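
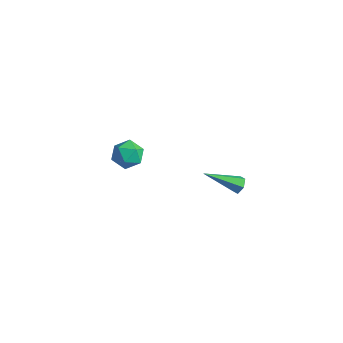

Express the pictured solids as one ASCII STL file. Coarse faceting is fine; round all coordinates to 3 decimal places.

solid 
facet normal -0.799 0.520 0.304
outer loop
vertex -4.252 1.957 -2.619
vertex -4.617 1.159 -2.213
vertex -4.042 1.743 -1.7
endloop
endfacet
facet normal -0.221 0.937 0.269
outer loop
vertex -4.252 1.957 -2.619
vertex -4.042 1.743 -1.7
vertex -3.351 2.075 -2.289
endloop
endfacet
facet normal 0.026 0.917 -0.399
outer loop
vertex -4.252 1.957 -2.619
vertex -3.351 2.075 -2.289
vertex -3.499 1.697 -3.167
endloop
endfacet
facet normal -0.398 0.486 -0.778
outer loop
vertex -4.252 1.957 -2.619
vertex -3.499 1.697 -3.167
vertex -4.282 1.13 -3.12
endloop
endfacet
facet normal -0.908 0.241 -0.343
outer loop
vertex -4.252 1.957 -2.619
vertex -4.282 1.13 -3.12
vertex -4.617 1.159 -2.213
endloop
endfacet
facet normal 0.278 0.660 0.698
outer loop
vertex -3.351 2.075 -2.289
vertex -4.042 1.743 -1.7
vertex -3.158 1.35 -1.68
endloop
endfacet
facet normal -0.656 -0.016 0.754
outer loop
vertex -4.042 1.743 -1.7
vertex -4.617 1.159 -2.213
vertex -3.941 0.783 -1.633
endloop
endfacet
facet normal -0.834 -0.468 -0.293
outer loop
vertex -4.617 1.159 -2.213
vertex -4.282 1.13 -3.12
vertex -4.089 0.405 -2.511
endloop
endfacet
facet normal -0.009 -0.071 -0.997
outer loop
vertex -4.282 1.13 -3.12
vertex -3.499 1.697 -3.167
vertex -3.398 0.737 -3.1
endloop
endfacet
facet normal 0.678 0.627 -0.384
outer loop
vertex -3.499 1.697 -3.167
vertex -3.351 2.075 -2.289
vertex -2.823 1.321 -2.587
endloop
endfacet
facet normal 0.398 -0.486 0.778
outer loop
vertex -3.188 0.523 -2.181
vertex -3.158 1.35 -1.68
vertex -3.941 0.783 -1.633
endloop
endfacet
facet normal -0.026 -0.917 0.399
outer loop
vertex -3.188 0.523 -2.181
vertex -3.941 0.783 -1.633
vertex -4.089 0.405 -2.511
endloop
endfacet
facet normal 0.221 -0.937 -0.269
outer loop
vertex -3.188 0.523 -2.181
vertex -4.089 0.405 -2.511
vertex -3.398 0.737 -3.1
endloop
endfacet
facet normal 0.799 -0.520 -0.304
outer loop
vertex -3.188 0.523 -2.181
vertex -3.398 0.737 -3.1
vertex -2.823 1.321 -2.587
endloop
endfacet
facet normal 0.908 -0.241 0.343
outer loop
vertex -3.188 0.523 -2.181
vertex -2.823 1.321 -2.587
vertex -3.158 1.35 -1.68
endloop
endfacet
facet normal 0.009 0.071 0.997
outer loop
vertex -3.941 0.783 -1.633
vertex -3.158 1.35 -1.68
vertex -4.042 1.743 -1.7
endloop
endfacet
facet normal -0.678 -0.627 0.384
outer loop
vertex -4.089 0.405 -2.511
vertex -3.941 0.783 -1.633
vertex -4.617 1.159 -2.213
endloop
endfacet
facet normal -0.278 -0.660 -0.698
outer loop
vertex -3.398 0.737 -3.1
vertex -4.089 0.405 -2.511
vertex -4.282 1.13 -3.12
endloop
endfacet
facet normal 0.656 0.016 -0.754
outer loop
vertex -2.823 1.321 -2.587
vertex -3.398 0.737 -3.1
vertex -3.499 1.697 -3.167
endloop
endfacet
facet normal 0.834 0.468 0.293
outer loop
vertex -3.158 1.35 -1.68
vertex -2.823 1.321 -2.587
vertex -3.351 2.075 -2.289
endloop
endfacet
facet normal 0.543 0.640 -0.543
outer loop
vertex 4.006 1.785 -0.083
vertex 3.55 1.954 -0.34
vertex 3.715 2.205 0.121
endloop
endfacet
facet normal 0.521 -0.053 0.852
outer loop
vertex 4.006 1.785 -0.083
vertex 3.715 2.205 0.121
vertex 2.37 0.566 0.84
endloop
endfacet
facet normal 0.543 0.640 -0.543
outer loop
vertex 3.715 2.205 0.121
vertex 3.55 1.954 -0.34
vertex 3.259 2.374 -0.136
endloop
endfacet
facet normal -0.245 0.551 0.798
outer loop
vertex 3.715 2.205 0.121
vertex 3.259 2.374 -0.136
vertex 2.37 0.566 0.84
endloop
endfacet
facet normal 0.543 0.640 -0.544
outer loop
vertex 3.259 2.374 -0.136
vertex 3.55 1.954 -0.34
vertex 3.094 2.123 -0.596
endloop
endfacet
facet normal -0.882 0.467 0.062
outer loop
vertex 3.259 2.374 -0.136
vertex 3.094 2.123 -0.596
vertex 2.37 0.566 0.84
endloop
endfacet
facet normal 0.543 0.639 -0.545
outer loop
vertex 3.094 2.123 -0.596
vertex 3.55 1.954 -0.34
vertex 3.384 1.703 -0.8
endloop
endfacet
facet normal -0.754 -0.220 -0.619
outer loop
vertex 3.094 2.123 -0.596
vertex 3.384 1.703 -0.8
vertex 2.37 0.566 0.84
endloop
endfacet
facet normal 0.544 0.639 -0.545
outer loop
vertex 3.384 1.703 -0.8
vertex 3.55 1.954 -0.34
vertex 3.84 1.534 -0.543
endloop
endfacet
facet normal 0.012 -0.825 -0.565
outer loop
vertex 3.384 1.703 -0.8
vertex 3.84 1.534 -0.543
vertex 2.37 0.566 0.84
endloop
endfacet
facet normal 0.544 0.639 -0.545
outer loop
vertex 3.84 1.534 -0.543
vertex 3.55 1.954 -0.34
vertex 4.006 1.785 -0.083
endloop
endfacet
facet normal 0.649 -0.742 0.171
outer loop
vertex 3.84 1.534 -0.543
vertex 4.006 1.785 -0.083
vertex 2.37 0.566 0.84
endloop
endfacet

endsolid


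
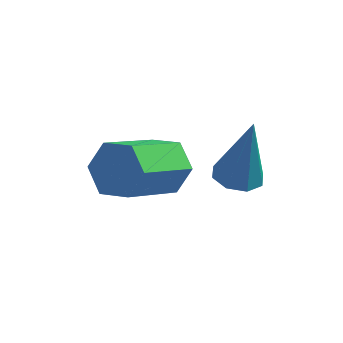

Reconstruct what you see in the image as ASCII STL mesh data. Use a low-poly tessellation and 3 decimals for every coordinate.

solid 
facet normal 0.436 0.717 -0.544
outer loop
vertex 1.133 0.288 0.345
vertex 0.694 0.893 0.79
vertex 1.475 0.63 1.069
endloop
endfacet
facet normal 0.810 -0.576 -0.110
outer loop
vertex 1.133 0.288 0.345
vertex 1.475 0.63 1.069
vertex 0.205 -1.238 1.504
endloop
endfacet
facet normal 0.810 -0.576 -0.111
outer loop
vertex 0.205 -1.238 1.504
vertex 1.475 0.63 1.069
vertex 0.547 -0.897 2.228
endloop
endfacet
facet normal -0.436 -0.717 0.544
outer loop
vertex 0.205 -1.238 1.504
vertex 0.547 -0.897 2.228
vertex -0.234 -0.633 1.95
endloop
endfacet
facet normal 0.436 0.717 -0.544
outer loop
vertex 1.475 0.63 1.069
vertex 0.694 0.893 0.79
vertex 1.036 1.235 1.514
endloop
endfacet
facet normal 0.745 0.052 0.665
outer loop
vertex 1.475 0.63 1.069
vertex 1.036 1.235 1.514
vertex 0.547 -0.897 2.228
endloop
endfacet
facet normal 0.745 0.052 0.665
outer loop
vertex 0.547 -0.897 2.228
vertex 1.036 1.235 1.514
vertex 0.107 -0.292 2.673
endloop
endfacet
facet normal -0.436 -0.717 0.544
outer loop
vertex 0.547 -0.897 2.228
vertex 0.107 -0.292 2.673
vertex -0.234 -0.633 1.95
endloop
endfacet
facet normal 0.435 0.717 -0.544
outer loop
vertex 1.036 1.235 1.514
vertex 0.694 0.893 0.79
vertex 0.255 1.498 1.236
endloop
endfacet
facet normal -0.065 0.628 0.776
outer loop
vertex 1.036 1.235 1.514
vertex 0.255 1.498 1.236
vertex 0.107 -0.292 2.673
endloop
endfacet
facet normal -0.064 0.628 0.776
outer loop
vertex 0.107 -0.292 2.673
vertex 0.255 1.498 1.236
vertex -0.673 -0.028 2.395
endloop
endfacet
facet normal -0.436 -0.717 0.544
outer loop
vertex 0.107 -0.292 2.673
vertex -0.673 -0.028 2.395
vertex -0.234 -0.633 1.95
endloop
endfacet
facet normal 0.436 0.717 -0.544
outer loop
vertex 0.255 1.498 1.236
vertex 0.694 0.893 0.79
vertex -0.087 1.157 0.512
endloop
endfacet
facet normal -0.810 0.577 0.111
outer loop
vertex 0.255 1.498 1.236
vertex -0.087 1.157 0.512
vertex -0.673 -0.028 2.395
endloop
endfacet
facet normal -0.810 0.576 0.110
outer loop
vertex -0.673 -0.028 2.395
vertex -0.087 1.157 0.512
vertex -1.015 -0.37 1.671
endloop
endfacet
facet normal -0.436 -0.717 0.544
outer loop
vertex -0.673 -0.028 2.395
vertex -1.015 -0.37 1.671
vertex -0.234 -0.633 1.95
endloop
endfacet
facet normal 0.436 0.717 -0.544
outer loop
vertex -0.087 1.157 0.512
vertex 0.694 0.893 0.79
vertex 0.353 0.552 0.067
endloop
endfacet
facet normal -0.745 -0.052 -0.665
outer loop
vertex -0.087 1.157 0.512
vertex 0.353 0.552 0.067
vertex -1.015 -0.37 1.671
endloop
endfacet
facet normal -0.745 -0.051 -0.665
outer loop
vertex -1.015 -0.37 1.671
vertex 0.353 0.552 0.067
vertex -0.576 -0.975 1.226
endloop
endfacet
facet normal -0.436 -0.717 0.544
outer loop
vertex -1.015 -0.37 1.671
vertex -0.576 -0.975 1.226
vertex -0.234 -0.633 1.95
endloop
endfacet
facet normal 0.436 0.717 -0.544
outer loop
vertex 0.353 0.552 0.067
vertex 0.694 0.893 0.79
vertex 1.133 0.288 0.345
endloop
endfacet
facet normal 0.064 -0.628 -0.776
outer loop
vertex 0.353 0.552 0.067
vertex 1.133 0.288 0.345
vertex -0.576 -0.975 1.226
endloop
endfacet
facet normal 0.064 -0.628 -0.775
outer loop
vertex -0.576 -0.975 1.226
vertex 1.133 0.288 0.345
vertex 0.205 -1.238 1.504
endloop
endfacet
facet normal -0.435 -0.717 0.544
outer loop
vertex -0.576 -0.975 1.226
vertex 0.205 -1.238 1.504
vertex -0.234 -0.633 1.95
endloop
endfacet
facet normal -0.163 -0.116 -0.980
outer loop
vertex 3.225 1.035 0.283
vertex 2.551 1.238 0.371
vertex 3.161 1.572 0.23
endloop
endfacet
facet normal 0.983 0.130 0.128
outer loop
vertex 3.225 1.035 0.283
vertex 3.161 1.572 0.23
vertex 2.889 1.482 2.409
endloop
endfacet
facet normal -0.162 -0.117 -0.980
outer loop
vertex 3.161 1.572 0.23
vertex 2.551 1.238 0.371
vertex 2.74 1.913 0.259
endloop
endfacet
facet normal 0.630 0.769 0.110
outer loop
vertex 3.161 1.572 0.23
vertex 2.74 1.913 0.259
vertex 2.889 1.482 2.409
endloop
endfacet
facet normal -0.163 -0.117 -0.980
outer loop
vertex 2.74 1.913 0.259
vertex 2.551 1.238 0.371
vertex 2.207 1.859 0.354
endloop
endfacet
facet normal -0.063 0.978 0.200
outer loop
vertex 2.74 1.913 0.259
vertex 2.207 1.859 0.354
vertex 2.889 1.482 2.409
endloop
endfacet
facet normal -0.163 -0.117 -0.980
outer loop
vertex 2.207 1.859 0.354
vertex 2.551 1.238 0.371
vertex 1.876 1.442 0.459
endloop
endfacet
facet normal -0.691 0.635 0.346
outer loop
vertex 2.207 1.859 0.354
vertex 1.876 1.442 0.459
vertex 2.889 1.482 2.409
endloop
endfacet
facet normal -0.163 -0.118 -0.979
outer loop
vertex 1.876 1.442 0.459
vertex 2.551 1.238 0.371
vertex 1.94 0.905 0.513
endloop
endfacet
facet normal -0.885 -0.059 0.461
outer loop
vertex 1.876 1.442 0.459
vertex 1.94 0.905 0.513
vertex 2.889 1.482 2.409
endloop
endfacet
facet normal -0.164 -0.117 -0.980
outer loop
vertex 1.94 0.905 0.513
vertex 2.551 1.238 0.371
vertex 2.362 0.563 0.483
endloop
endfacet
facet normal -0.532 -0.698 0.479
outer loop
vertex 1.94 0.905 0.513
vertex 2.362 0.563 0.483
vertex 2.889 1.482 2.409
endloop
endfacet
facet normal -0.163 -0.117 -0.980
outer loop
vertex 2.362 0.563 0.483
vertex 2.551 1.238 0.371
vertex 2.894 0.617 0.388
endloop
endfacet
facet normal 0.161 -0.907 0.389
outer loop
vertex 2.362 0.563 0.483
vertex 2.894 0.617 0.388
vertex 2.889 1.482 2.409
endloop
endfacet
facet normal -0.163 -0.117 -0.980
outer loop
vertex 2.894 0.617 0.388
vertex 2.551 1.238 0.371
vertex 3.225 1.035 0.283
endloop
endfacet
facet normal 0.789 -0.564 0.243
outer loop
vertex 2.894 0.617 0.388
vertex 3.225 1.035 0.283
vertex 2.889 1.482 2.409
endloop
endfacet

endsolid


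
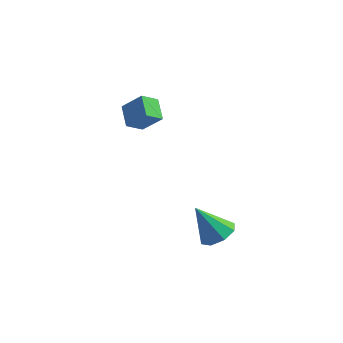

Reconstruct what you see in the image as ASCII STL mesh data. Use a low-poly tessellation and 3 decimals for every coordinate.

solid 
facet normal -0.714 -0.083 -0.695
outer loop
vertex -2.663 0.841 3.212
vertex -2.196 1.589 2.643
vertex -1.977 -0.044 2.612
endloop
endfacet
facet normal -0.445 -0.713 0.543
outer loop
vertex -0.984 0.071 3.577
vertex -2.663 0.841 3.212
vertex -1.977 -0.044 2.612
endloop
endfacet
facet normal -0.715 -0.083 -0.694
outer loop
vertex -1.977 -0.044 2.612
vertex -2.196 1.589 2.643
vertex -1.51 0.705 2.042
endloop
endfacet
facet normal 0.540 -0.696 -0.473
outer loop
vertex -1.51 0.705 2.042
vertex -0.984 0.071 3.577
vertex -1.977 -0.044 2.612
endloop
endfacet
facet normal -0.540 0.697 0.473
outer loop
vertex -2.663 0.841 3.212
vertex -1.203 1.704 3.608
vertex -2.196 1.589 2.643
endloop
endfacet
facet normal -0.445 -0.713 0.541
outer loop
vertex -1.67 0.955 4.178
vertex -2.663 0.841 3.212
vertex -0.984 0.071 3.577
endloop
endfacet
facet normal -0.540 0.696 0.473
outer loop
vertex -1.67 0.955 4.178
vertex -1.203 1.704 3.608
vertex -2.663 0.841 3.212
endloop
endfacet
facet normal 0.444 0.713 -0.542
outer loop
vertex -2.196 1.589 2.643
vertex -1.203 1.704 3.608
vertex -1.51 0.705 2.042
endloop
endfacet
facet normal 0.540 -0.697 -0.473
outer loop
vertex -0.517 0.819 3.008
vertex -0.984 0.071 3.577
vertex -1.51 0.705 2.042
endloop
endfacet
facet normal 0.445 0.713 -0.542
outer loop
vertex -1.51 0.705 2.042
vertex -1.203 1.704 3.608
vertex -0.517 0.819 3.008
endloop
endfacet
facet normal 0.715 0.082 0.695
outer loop
vertex -0.517 0.819 3.008
vertex -1.67 0.955 4.178
vertex -0.984 0.071 3.577
endloop
endfacet
facet normal 0.715 0.083 0.695
outer loop
vertex -1.203 1.704 3.608
vertex -1.67 0.955 4.178
vertex -0.517 0.819 3.008
endloop
endfacet
facet normal 0.513 0.148 -0.846
outer loop
vertex 4.928 -3.111 -0.264
vertex 4.142 -3.118 -0.742
vertex 4.644 -2.469 -0.324
endloop
endfacet
facet normal 0.486 0.292 0.824
outer loop
vertex 4.928 -3.111 -0.264
vertex 4.644 -2.469 -0.324
vertex 3.158 -3.402 0.882
endloop
endfacet
facet normal 0.512 0.148 -0.846
outer loop
vertex 4.644 -2.469 -0.324
vertex 4.142 -3.118 -0.742
vertex 4.065 -2.208 -0.629
endloop
endfacet
facet normal 0.020 0.778 0.627
outer loop
vertex 4.644 -2.469 -0.324
vertex 4.065 -2.208 -0.629
vertex 3.158 -3.402 0.882
endloop
endfacet
facet normal 0.513 0.148 -0.845
outer loop
vertex 4.065 -2.208 -0.629
vertex 4.142 -3.118 -0.742
vertex 3.532 -2.479 -1.0
endloop
endfacet
facet normal -0.577 0.773 0.264
outer loop
vertex 4.065 -2.208 -0.629
vertex 3.532 -2.479 -1.0
vertex 3.158 -3.402 0.882
endloop
endfacet
facet normal 0.513 0.148 -0.846
outer loop
vertex 3.532 -2.479 -1.0
vertex 4.142 -3.118 -0.742
vertex 3.356 -3.125 -1.22
endloop
endfacet
facet normal -0.959 0.279 -0.053
outer loop
vertex 3.532 -2.479 -1.0
vertex 3.356 -3.125 -1.22
vertex 3.158 -3.402 0.882
endloop
endfacet
facet normal 0.513 0.148 -0.846
outer loop
vertex 3.356 -3.125 -1.22
vertex 4.142 -3.118 -0.742
vertex 3.64 -3.766 -1.16
endloop
endfacet
facet normal -0.901 -0.412 -0.139
outer loop
vertex 3.356 -3.125 -1.22
vertex 3.64 -3.766 -1.16
vertex 3.158 -3.402 0.882
endloop
endfacet
facet normal 0.513 0.148 -0.846
outer loop
vertex 3.64 -3.766 -1.16
vertex 4.142 -3.118 -0.742
vertex 4.219 -4.028 -0.855
endloop
endfacet
facet normal -0.436 -0.898 0.057
outer loop
vertex 3.64 -3.766 -1.16
vertex 4.219 -4.028 -0.855
vertex 3.158 -3.402 0.882
endloop
endfacet
facet normal 0.513 0.148 -0.846
outer loop
vertex 4.219 -4.028 -0.855
vertex 4.142 -3.118 -0.742
vertex 4.752 -3.756 -0.484
endloop
endfacet
facet normal 0.162 -0.892 0.421
outer loop
vertex 4.219 -4.028 -0.855
vertex 4.752 -3.756 -0.484
vertex 3.158 -3.402 0.882
endloop
endfacet
facet normal 0.513 0.148 -0.846
outer loop
vertex 4.752 -3.756 -0.484
vertex 4.142 -3.118 -0.742
vertex 4.928 -3.111 -0.264
endloop
endfacet
facet normal 0.544 -0.400 0.738
outer loop
vertex 4.752 -3.756 -0.484
vertex 4.928 -3.111 -0.264
vertex 3.158 -3.402 0.882
endloop
endfacet

endsolid


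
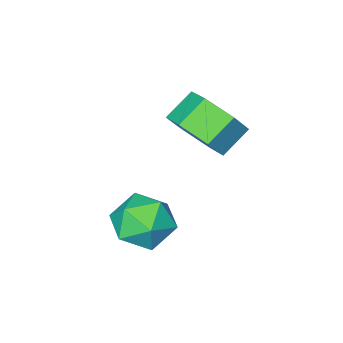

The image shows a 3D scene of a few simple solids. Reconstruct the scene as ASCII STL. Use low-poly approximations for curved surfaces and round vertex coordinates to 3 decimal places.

solid 
facet normal 0.808 0.026 -0.589
outer loop
vertex -2.422 -1.268 -0.352
vertex -3.043 -1.345 -1.207
vertex -2.791 -0.391 -0.82
endloop
endfacet
facet normal 0.476 0.561 0.677
outer loop
vertex -2.422 -1.268 -0.352
vertex -2.791 -0.391 -0.82
vertex -3.375 -1.298 0.343
endloop
endfacet
facet normal 0.476 0.561 0.677
outer loop
vertex -3.375 -1.298 0.343
vertex -2.791 -0.391 -0.82
vertex -3.744 -0.421 -0.125
endloop
endfacet
facet normal -0.808 -0.025 0.589
outer loop
vertex -3.375 -1.298 0.343
vertex -3.744 -0.421 -0.125
vertex -3.997 -1.375 -0.513
endloop
endfacet
facet normal 0.808 0.026 -0.589
outer loop
vertex -2.791 -0.391 -0.82
vertex -3.043 -1.345 -1.207
vertex -3.412 -0.468 -1.675
endloop
endfacet
facet normal -0.063 0.997 -0.044
outer loop
vertex -2.791 -0.391 -0.82
vertex -3.412 -0.468 -1.675
vertex -3.744 -0.421 -0.125
endloop
endfacet
facet normal -0.063 0.997 -0.044
outer loop
vertex -3.744 -0.421 -0.125
vertex -3.412 -0.468 -1.675
vertex -4.365 -0.498 -0.98
endloop
endfacet
facet normal -0.808 -0.025 0.589
outer loop
vertex -3.744 -0.421 -0.125
vertex -4.365 -0.498 -0.98
vertex -3.997 -1.375 -0.513
endloop
endfacet
facet normal 0.808 0.025 -0.589
outer loop
vertex -3.412 -0.468 -1.675
vertex -3.043 -1.345 -1.207
vertex -3.665 -1.422 -2.063
endloop
endfacet
facet normal -0.539 0.436 -0.721
outer loop
vertex -3.412 -0.468 -1.675
vertex -3.665 -1.422 -2.063
vertex -4.365 -0.498 -0.98
endloop
endfacet
facet normal -0.539 0.436 -0.721
outer loop
vertex -4.365 -0.498 -0.98
vertex -3.665 -1.422 -2.063
vertex -4.618 -1.452 -1.368
endloop
endfacet
facet normal -0.808 -0.025 0.589
outer loop
vertex -4.365 -0.498 -0.98
vertex -4.618 -1.452 -1.368
vertex -3.997 -1.375 -0.513
endloop
endfacet
facet normal 0.808 0.025 -0.589
outer loop
vertex -3.665 -1.422 -2.063
vertex -3.043 -1.345 -1.207
vertex -3.296 -2.299 -1.595
endloop
endfacet
facet normal -0.476 -0.561 -0.677
outer loop
vertex -3.665 -1.422 -2.063
vertex -3.296 -2.299 -1.595
vertex -4.618 -1.452 -1.368
endloop
endfacet
facet normal -0.476 -0.561 -0.677
outer loop
vertex -4.618 -1.452 -1.368
vertex -3.296 -2.299 -1.595
vertex -4.249 -2.329 -0.9
endloop
endfacet
facet normal -0.808 -0.026 0.589
outer loop
vertex -4.618 -1.452 -1.368
vertex -4.249 -2.329 -0.9
vertex -3.997 -1.375 -0.513
endloop
endfacet
facet normal 0.808 0.025 -0.589
outer loop
vertex -3.296 -2.299 -1.595
vertex -3.043 -1.345 -1.207
vertex -2.675 -2.222 -0.74
endloop
endfacet
facet normal 0.063 -0.997 0.044
outer loop
vertex -3.296 -2.299 -1.595
vertex -2.675 -2.222 -0.74
vertex -4.249 -2.329 -0.9
endloop
endfacet
facet normal 0.063 -0.997 0.044
outer loop
vertex -4.249 -2.329 -0.9
vertex -2.675 -2.222 -0.74
vertex -3.628 -2.252 -0.045
endloop
endfacet
facet normal -0.808 -0.026 0.589
outer loop
vertex -4.249 -2.329 -0.9
vertex -3.628 -2.252 -0.045
vertex -3.997 -1.375 -0.513
endloop
endfacet
facet normal 0.808 0.025 -0.589
outer loop
vertex -2.675 -2.222 -0.74
vertex -3.043 -1.345 -1.207
vertex -2.422 -1.268 -0.352
endloop
endfacet
facet normal 0.539 -0.436 0.721
outer loop
vertex -2.675 -2.222 -0.74
vertex -2.422 -1.268 -0.352
vertex -3.628 -2.252 -0.045
endloop
endfacet
facet normal 0.539 -0.436 0.721
outer loop
vertex -3.628 -2.252 -0.045
vertex -2.422 -1.268 -0.352
vertex -3.375 -1.298 0.343
endloop
endfacet
facet normal -0.808 -0.025 0.589
outer loop
vertex -3.628 -2.252 -0.045
vertex -3.375 -1.298 0.343
vertex -3.997 -1.375 -0.513
endloop
endfacet
facet normal -0.006 0.991 -0.133
outer loop
vertex -0.567 -0.068 -4.186
vertex -1.414 0.012 -3.55
vertex -0.435 0.073 -3.142
endloop
endfacet
facet normal 0.657 0.732 -0.182
outer loop
vertex -0.567 -0.068 -4.186
vertex -0.435 0.073 -3.142
vertex 0.183 -0.612 -3.668
endloop
endfacet
facet normal 0.666 0.247 -0.704
outer loop
vertex -0.567 -0.068 -4.186
vertex 0.183 -0.612 -3.668
vertex -0.413 -1.096 -4.401
endloop
endfacet
facet normal 0.009 0.206 -0.979
outer loop
vertex -0.567 -0.068 -4.186
vertex -0.413 -1.096 -4.401
vertex -1.4 -0.711 -4.329
endloop
endfacet
facet normal -0.407 0.666 -0.625
outer loop
vertex -0.567 -0.068 -4.186
vertex -1.4 -0.711 -4.329
vertex -1.414 0.012 -3.55
endloop
endfacet
facet normal 0.809 0.399 0.431
outer loop
vertex 0.183 -0.612 -3.668
vertex -0.435 0.073 -3.142
vertex -0.2 -0.869 -2.711
endloop
endfacet
facet normal -0.264 0.818 0.511
outer loop
vertex -0.435 0.073 -3.142
vertex -1.414 0.012 -3.55
vertex -1.187 -0.484 -2.639
endloop
endfacet
facet normal -0.913 0.291 -0.287
outer loop
vertex -1.414 0.012 -3.55
vertex -1.4 -0.711 -4.329
vertex -1.783 -0.968 -3.372
endloop
endfacet
facet normal -0.239 -0.453 -0.859
outer loop
vertex -1.4 -0.711 -4.329
vertex -0.413 -1.096 -4.401
vertex -1.165 -1.653 -3.898
endloop
endfacet
facet normal 0.824 -0.386 -0.415
outer loop
vertex -0.413 -1.096 -4.401
vertex 0.183 -0.612 -3.668
vertex -0.186 -1.592 -3.49
endloop
endfacet
facet normal -0.009 -0.206 0.979
outer loop
vertex -1.033 -1.512 -2.854
vertex -0.2 -0.869 -2.711
vertex -1.187 -0.484 -2.639
endloop
endfacet
facet normal -0.666 -0.247 0.704
outer loop
vertex -1.033 -1.512 -2.854
vertex -1.187 -0.484 -2.639
vertex -1.783 -0.968 -3.372
endloop
endfacet
facet normal -0.657 -0.732 0.182
outer loop
vertex -1.033 -1.512 -2.854
vertex -1.783 -0.968 -3.372
vertex -1.165 -1.653 -3.898
endloop
endfacet
facet normal 0.006 -0.991 0.133
outer loop
vertex -1.033 -1.512 -2.854
vertex -1.165 -1.653 -3.898
vertex -0.186 -1.592 -3.49
endloop
endfacet
facet normal 0.407 -0.666 0.625
outer loop
vertex -1.033 -1.512 -2.854
vertex -0.186 -1.592 -3.49
vertex -0.2 -0.869 -2.711
endloop
endfacet
facet normal 0.239 0.453 0.859
outer loop
vertex -1.187 -0.484 -2.639
vertex -0.2 -0.869 -2.711
vertex -0.435 0.073 -3.142
endloop
endfacet
facet normal -0.824 0.386 0.415
outer loop
vertex -1.783 -0.968 -3.372
vertex -1.187 -0.484 -2.639
vertex -1.414 0.012 -3.55
endloop
endfacet
facet normal -0.809 -0.399 -0.431
outer loop
vertex -1.165 -1.653 -3.898
vertex -1.783 -0.968 -3.372
vertex -1.4 -0.711 -4.329
endloop
endfacet
facet normal 0.264 -0.818 -0.511
outer loop
vertex -0.186 -1.592 -3.49
vertex -1.165 -1.653 -3.898
vertex -0.413 -1.096 -4.401
endloop
endfacet
facet normal 0.913 -0.291 0.287
outer loop
vertex -0.2 -0.869 -2.711
vertex -0.186 -1.592 -3.49
vertex 0.183 -0.612 -3.668
endloop
endfacet

endsolid


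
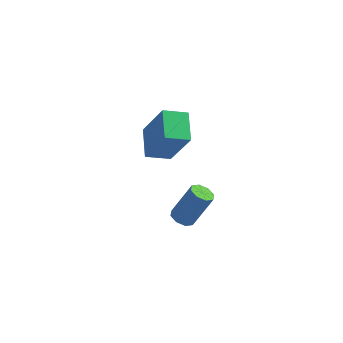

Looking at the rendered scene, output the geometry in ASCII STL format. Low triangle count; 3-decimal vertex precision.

solid 
facet normal -0.444 0.253 -0.860
outer loop
vertex 2.15 1.513 0.905
vertex 1.726 2.738 1.484
vertex 3.071 1.99 0.57
endloop
endfacet
facet normal 0.299 -0.863 -0.408
outer loop
vertex 4.034 1.442 2.436
vertex 2.15 1.513 0.905
vertex 3.071 1.99 0.57
endloop
endfacet
facet normal -0.444 0.253 -0.860
outer loop
vertex 3.071 1.99 0.57
vertex 1.726 2.738 1.484
vertex 2.647 3.215 1.149
endloop
endfacet
facet normal 0.845 0.438 -0.307
outer loop
vertex 2.647 3.215 1.149
vertex 4.034 1.442 2.436
vertex 3.071 1.99 0.57
endloop
endfacet
facet normal -0.845 -0.438 0.307
outer loop
vertex 2.15 1.513 0.905
vertex 2.689 2.19 3.35
vertex 1.726 2.738 1.484
endloop
endfacet
facet normal 0.299 -0.863 -0.408
outer loop
vertex 3.113 0.965 2.771
vertex 2.15 1.513 0.905
vertex 4.034 1.442 2.436
endloop
endfacet
facet normal -0.845 -0.438 0.307
outer loop
vertex 3.113 0.965 2.771
vertex 2.689 2.19 3.35
vertex 2.15 1.513 0.905
endloop
endfacet
facet normal -0.299 0.863 0.408
outer loop
vertex 1.726 2.738 1.484
vertex 2.689 2.19 3.35
vertex 2.647 3.215 1.149
endloop
endfacet
facet normal 0.845 0.438 -0.307
outer loop
vertex 3.61 2.667 3.015
vertex 4.034 1.442 2.436
vertex 2.647 3.215 1.149
endloop
endfacet
facet normal -0.299 0.863 0.408
outer loop
vertex 2.647 3.215 1.149
vertex 2.689 2.19 3.35
vertex 3.61 2.667 3.015
endloop
endfacet
facet normal 0.444 -0.253 0.860
outer loop
vertex 3.61 2.667 3.015
vertex 3.113 0.965 2.771
vertex 4.034 1.442 2.436
endloop
endfacet
facet normal 0.444 -0.253 0.860
outer loop
vertex 2.689 2.19 3.35
vertex 3.113 0.965 2.771
vertex 3.61 2.667 3.015
endloop
endfacet
facet normal -0.434 -0.206 -0.877
outer loop
vertex 4.048 1.735 -3.259
vertex 3.564 1.902 -3.059
vertex 3.981 2.145 -3.322
endloop
endfacet
facet normal 0.886 0.075 -0.457
outer loop
vertex 4.048 1.735 -3.259
vertex 3.981 2.145 -3.322
vertex 4.8 2.09 -1.742
endloop
endfacet
facet normal 0.886 0.074 -0.457
outer loop
vertex 4.8 2.09 -1.742
vertex 3.981 2.145 -3.322
vertex 4.733 2.501 -1.805
endloop
endfacet
facet normal 0.435 0.205 0.877
outer loop
vertex 4.8 2.09 -1.742
vertex 4.733 2.501 -1.805
vertex 4.316 2.258 -1.541
endloop
endfacet
facet normal -0.434 -0.205 -0.877
outer loop
vertex 3.981 2.145 -3.322
vertex 3.564 1.902 -3.059
vertex 3.67 2.414 -3.231
endloop
endfacet
facet normal 0.516 0.741 -0.430
outer loop
vertex 3.981 2.145 -3.322
vertex 3.67 2.414 -3.231
vertex 4.733 2.501 -1.805
endloop
endfacet
facet normal 0.514 0.743 -0.428
outer loop
vertex 4.733 2.501 -1.805
vertex 3.67 2.414 -3.231
vertex 4.421 2.769 -1.714
endloop
endfacet
facet normal 0.434 0.208 0.877
outer loop
vertex 4.733 2.501 -1.805
vertex 4.421 2.769 -1.714
vertex 4.316 2.258 -1.541
endloop
endfacet
facet normal -0.434 -0.205 -0.877
outer loop
vertex 3.67 2.414 -3.231
vertex 3.564 1.902 -3.059
vertex 3.297 2.382 -3.039
endloop
endfacet
facet normal -0.160 0.976 -0.149
outer loop
vertex 3.67 2.414 -3.231
vertex 3.297 2.382 -3.039
vertex 4.421 2.769 -1.714
endloop
endfacet
facet normal -0.159 0.976 -0.150
outer loop
vertex 4.421 2.769 -1.714
vertex 3.297 2.382 -3.039
vertex 4.048 2.738 -1.521
endloop
endfacet
facet normal 0.436 0.207 0.876
outer loop
vertex 4.421 2.769 -1.714
vertex 4.048 2.738 -1.521
vertex 4.316 2.258 -1.541
endloop
endfacet
facet normal -0.435 -0.206 -0.876
outer loop
vertex 3.297 2.382 -3.039
vertex 3.564 1.902 -3.059
vertex 3.08 2.07 -2.858
endloop
endfacet
facet normal -0.739 0.639 0.216
outer loop
vertex 3.297 2.382 -3.039
vertex 3.08 2.07 -2.858
vertex 4.048 2.738 -1.521
endloop
endfacet
facet normal -0.740 0.636 0.218
outer loop
vertex 4.048 2.738 -1.521
vertex 3.08 2.07 -2.858
vertex 3.832 2.425 -1.341
endloop
endfacet
facet normal 0.433 0.205 0.877
outer loop
vertex 4.048 2.738 -1.521
vertex 3.832 2.425 -1.341
vertex 4.316 2.258 -1.541
endloop
endfacet
facet normal -0.435 -0.205 -0.877
outer loop
vertex 3.08 2.07 -2.858
vertex 3.564 1.902 -3.059
vertex 3.147 1.659 -2.795
endloop
endfacet
facet normal -0.886 -0.074 0.457
outer loop
vertex 3.08 2.07 -2.858
vertex 3.147 1.659 -2.795
vertex 3.832 2.425 -1.341
endloop
endfacet
facet normal -0.886 -0.075 0.457
outer loop
vertex 3.832 2.425 -1.341
vertex 3.147 1.659 -2.795
vertex 3.899 2.015 -1.278
endloop
endfacet
facet normal 0.434 0.206 0.877
outer loop
vertex 3.832 2.425 -1.341
vertex 3.899 2.015 -1.278
vertex 4.316 2.258 -1.541
endloop
endfacet
facet normal -0.434 -0.208 -0.877
outer loop
vertex 3.147 1.659 -2.795
vertex 3.564 1.902 -3.059
vertex 3.459 1.391 -2.886
endloop
endfacet
facet normal -0.513 -0.743 0.429
outer loop
vertex 3.147 1.659 -2.795
vertex 3.459 1.391 -2.886
vertex 3.899 2.015 -1.278
endloop
endfacet
facet normal -0.516 -0.742 0.429
outer loop
vertex 3.899 2.015 -1.278
vertex 3.459 1.391 -2.886
vertex 4.21 1.746 -1.369
endloop
endfacet
facet normal 0.434 0.205 0.877
outer loop
vertex 3.899 2.015 -1.278
vertex 4.21 1.746 -1.369
vertex 4.316 2.258 -1.541
endloop
endfacet
facet normal -0.436 -0.207 -0.876
outer loop
vertex 3.459 1.391 -2.886
vertex 3.564 1.902 -3.059
vertex 3.832 1.422 -3.079
endloop
endfacet
facet normal 0.159 -0.976 0.150
outer loop
vertex 3.459 1.391 -2.886
vertex 3.832 1.422 -3.079
vertex 4.21 1.746 -1.369
endloop
endfacet
facet normal 0.161 -0.976 0.149
outer loop
vertex 4.21 1.746 -1.369
vertex 3.832 1.422 -3.079
vertex 4.583 1.778 -1.561
endloop
endfacet
facet normal 0.434 0.205 0.877
outer loop
vertex 4.21 1.746 -1.369
vertex 4.583 1.778 -1.561
vertex 4.316 2.258 -1.541
endloop
endfacet
facet normal -0.433 -0.205 -0.877
outer loop
vertex 3.832 1.422 -3.079
vertex 3.564 1.902 -3.059
vertex 4.048 1.735 -3.259
endloop
endfacet
facet normal 0.741 -0.636 -0.217
outer loop
vertex 3.832 1.422 -3.079
vertex 4.048 1.735 -3.259
vertex 4.583 1.778 -1.561
endloop
endfacet
facet normal 0.738 -0.639 -0.216
outer loop
vertex 4.583 1.778 -1.561
vertex 4.048 1.735 -3.259
vertex 4.8 2.09 -1.742
endloop
endfacet
facet normal 0.435 0.206 0.876
outer loop
vertex 4.583 1.778 -1.561
vertex 4.8 2.09 -1.742
vertex 4.316 2.258 -1.541
endloop
endfacet

endsolid


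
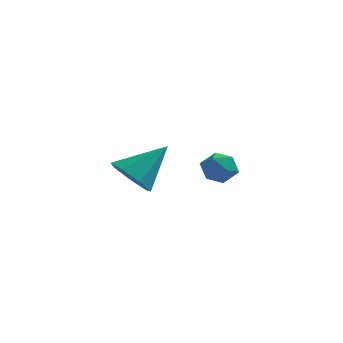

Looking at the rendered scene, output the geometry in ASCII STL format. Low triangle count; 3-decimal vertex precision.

solid 
facet normal -0.580 -0.500 -0.643
outer loop
vertex -3.571 -3.908 2.377
vertex -4.063 -4.37 3.181
vertex -4.303 -3.47 2.697
endloop
endfacet
facet normal 0.362 0.863 -0.353
outer loop
vertex -3.571 -3.908 2.377
vertex -4.303 -3.47 2.697
vertex -2.857 -3.33 4.519
endloop
endfacet
facet normal -0.581 -0.500 -0.642
outer loop
vertex -4.303 -3.47 2.697
vertex -4.063 -4.37 3.181
vertex -4.854 -3.709 3.381
endloop
endfacet
facet normal -0.255 0.958 0.129
outer loop
vertex -4.303 -3.47 2.697
vertex -4.854 -3.709 3.381
vertex -2.857 -3.33 4.519
endloop
endfacet
facet normal -0.580 -0.500 -0.643
outer loop
vertex -4.854 -3.709 3.381
vertex -4.063 -4.37 3.181
vertex -4.811 -4.446 3.915
endloop
endfacet
facet normal -0.500 0.489 0.715
outer loop
vertex -4.854 -3.709 3.381
vertex -4.811 -4.446 3.915
vertex -2.857 -3.33 4.519
endloop
endfacet
facet normal -0.580 -0.500 -0.643
outer loop
vertex -4.811 -4.446 3.915
vertex -4.063 -4.37 3.181
vertex -4.204 -5.126 3.896
endloop
endfacet
facet normal -0.187 -0.194 0.963
outer loop
vertex -4.811 -4.446 3.915
vertex -4.204 -5.126 3.896
vertex -2.857 -3.33 4.519
endloop
endfacet
facet normal -0.580 -0.500 -0.643
outer loop
vertex -4.204 -5.126 3.896
vertex -4.063 -4.37 3.181
vertex -3.492 -5.236 3.339
endloop
endfacet
facet normal 0.448 -0.574 0.686
outer loop
vertex -4.204 -5.126 3.896
vertex -3.492 -5.236 3.339
vertex -2.857 -3.33 4.519
endloop
endfacet
facet normal -0.580 -0.500 -0.643
outer loop
vertex -3.492 -5.236 3.339
vertex -4.063 -4.37 3.181
vertex -3.21 -4.694 2.663
endloop
endfacet
facet normal 0.926 -0.366 0.093
outer loop
vertex -3.492 -5.236 3.339
vertex -3.21 -4.694 2.663
vertex -2.857 -3.33 4.519
endloop
endfacet
facet normal -0.580 -0.500 -0.643
outer loop
vertex -3.21 -4.694 2.663
vertex -4.063 -4.37 3.181
vertex -3.571 -3.908 2.377
endloop
endfacet
facet normal 0.888 0.273 -0.370
outer loop
vertex -3.21 -4.694 2.663
vertex -3.571 -3.908 2.377
vertex -2.857 -3.33 4.519
endloop
endfacet
facet normal 0.037 0.029 0.999
outer loop
vertex -1.826 0.987 2.589
vertex -1.783 0.126 2.612
vertex -1.059 0.593 2.572
endloop
endfacet
facet normal 0.332 0.615 0.716
outer loop
vertex -1.826 0.987 2.589
vertex -1.059 0.593 2.572
vertex -1.207 1.27 2.059
endloop
endfacet
facet normal -0.160 0.936 0.313
outer loop
vertex -1.826 0.987 2.589
vertex -1.207 1.27 2.059
vertex -2.022 1.223 1.783
endloop
endfacet
facet normal -0.760 0.550 0.346
outer loop
vertex -1.826 0.987 2.589
vertex -2.022 1.223 1.783
vertex -2.378 0.516 2.124
endloop
endfacet
facet normal -0.639 -0.011 0.769
outer loop
vertex -1.826 0.987 2.589
vertex -2.378 0.516 2.124
vertex -1.783 0.126 2.612
endloop
endfacet
facet normal 0.866 0.409 0.289
outer loop
vertex -1.207 1.27 2.059
vertex -1.059 0.593 2.572
vertex -0.782 0.584 1.756
endloop
endfacet
facet normal 0.389 -0.539 0.747
outer loop
vertex -1.059 0.593 2.572
vertex -1.783 0.126 2.612
vertex -1.138 -0.123 2.097
endloop
endfacet
facet normal -0.704 -0.602 0.377
outer loop
vertex -1.783 0.126 2.612
vertex -2.378 0.516 2.124
vertex -1.953 -0.17 1.821
endloop
endfacet
facet normal -0.901 0.305 -0.309
outer loop
vertex -2.378 0.516 2.124
vertex -2.022 1.223 1.783
vertex -2.101 0.507 1.308
endloop
endfacet
facet normal 0.069 0.929 -0.363
outer loop
vertex -2.022 1.223 1.783
vertex -1.207 1.27 2.059
vertex -1.377 0.974 1.268
endloop
endfacet
facet normal 0.760 -0.550 -0.346
outer loop
vertex -1.334 0.113 1.291
vertex -0.782 0.584 1.756
vertex -1.138 -0.123 2.097
endloop
endfacet
facet normal 0.160 -0.936 -0.313
outer loop
vertex -1.334 0.113 1.291
vertex -1.138 -0.123 2.097
vertex -1.953 -0.17 1.821
endloop
endfacet
facet normal -0.332 -0.615 -0.716
outer loop
vertex -1.334 0.113 1.291
vertex -1.953 -0.17 1.821
vertex -2.101 0.507 1.308
endloop
endfacet
facet normal -0.037 -0.029 -0.999
outer loop
vertex -1.334 0.113 1.291
vertex -2.101 0.507 1.308
vertex -1.377 0.974 1.268
endloop
endfacet
facet normal 0.639 0.011 -0.769
outer loop
vertex -1.334 0.113 1.291
vertex -1.377 0.974 1.268
vertex -0.782 0.584 1.756
endloop
endfacet
facet normal 0.901 -0.305 0.309
outer loop
vertex -1.138 -0.123 2.097
vertex -0.782 0.584 1.756
vertex -1.059 0.593 2.572
endloop
endfacet
facet normal -0.069 -0.929 0.363
outer loop
vertex -1.953 -0.17 1.821
vertex -1.138 -0.123 2.097
vertex -1.783 0.126 2.612
endloop
endfacet
facet normal -0.866 -0.409 -0.289
outer loop
vertex -2.101 0.507 1.308
vertex -1.953 -0.17 1.821
vertex -2.378 0.516 2.124
endloop
endfacet
facet normal -0.389 0.539 -0.747
outer loop
vertex -1.377 0.974 1.268
vertex -2.101 0.507 1.308
vertex -2.022 1.223 1.783
endloop
endfacet
facet normal 0.704 0.602 -0.377
outer loop
vertex -0.782 0.584 1.756
vertex -1.377 0.974 1.268
vertex -1.207 1.27 2.059
endloop
endfacet

endsolid


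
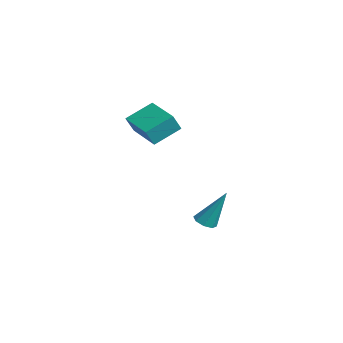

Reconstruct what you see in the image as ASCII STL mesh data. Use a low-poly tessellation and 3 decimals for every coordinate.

solid 
facet normal -0.188 -0.422 -0.887
outer loop
vertex -2.274 1.21 -2.426
vertex -2.534 0.786 -2.169
vertex -2.693 1.283 -2.372
endloop
endfacet
facet normal 0.142 0.969 -0.204
outer loop
vertex -2.274 1.21 -2.426
vertex -2.693 1.283 -2.372
vertex -2.166 1.614 -0.431
endloop
endfacet
facet normal -0.188 -0.422 -0.887
outer loop
vertex -2.693 1.283 -2.372
vertex -2.534 0.786 -2.169
vertex -3.019 1.065 -2.199
endloop
endfacet
facet normal -0.553 0.833 0.008
outer loop
vertex -2.693 1.283 -2.372
vertex -3.019 1.065 -2.199
vertex -2.166 1.614 -0.431
endloop
endfacet
facet normal -0.188 -0.422 -0.887
outer loop
vertex -3.019 1.065 -2.199
vertex -2.534 0.786 -2.169
vertex -3.061 0.684 -2.009
endloop
endfacet
facet normal -0.897 0.272 0.348
outer loop
vertex -3.019 1.065 -2.199
vertex -3.061 0.684 -2.009
vertex -2.166 1.614 -0.431
endloop
endfacet
facet normal -0.188 -0.422 -0.887
outer loop
vertex -3.061 0.684 -2.009
vertex -2.534 0.786 -2.169
vertex -2.795 0.362 -1.912
endloop
endfacet
facet normal -0.688 -0.383 0.616
outer loop
vertex -3.061 0.684 -2.009
vertex -2.795 0.362 -1.912
vertex -2.166 1.614 -0.431
endloop
endfacet
facet normal -0.188 -0.422 -0.887
outer loop
vertex -2.795 0.362 -1.912
vertex -2.534 0.786 -2.169
vertex -2.376 0.289 -1.966
endloop
endfacet
facet normal -0.047 -0.753 0.656
outer loop
vertex -2.795 0.362 -1.912
vertex -2.376 0.289 -1.966
vertex -2.166 1.614 -0.431
endloop
endfacet
facet normal -0.188 -0.422 -0.887
outer loop
vertex -2.376 0.289 -1.966
vertex -2.534 0.786 -2.169
vertex -2.05 0.507 -2.139
endloop
endfacet
facet normal 0.649 -0.618 0.444
outer loop
vertex -2.376 0.289 -1.966
vertex -2.05 0.507 -2.139
vertex -2.166 1.614 -0.431
endloop
endfacet
facet normal -0.188 -0.421 -0.887
outer loop
vertex -2.05 0.507 -2.139
vertex -2.534 0.786 -2.169
vertex -2.007 0.888 -2.329
endloop
endfacet
facet normal 0.993 -0.059 0.106
outer loop
vertex -2.05 0.507 -2.139
vertex -2.007 0.888 -2.329
vertex -2.166 1.614 -0.431
endloop
endfacet
facet normal -0.187 -0.423 -0.887
outer loop
vertex -2.007 0.888 -2.329
vertex -2.534 0.786 -2.169
vertex -2.274 1.21 -2.426
endloop
endfacet
facet normal 0.783 0.600 -0.164
outer loop
vertex -2.007 0.888 -2.329
vertex -2.274 1.21 -2.426
vertex -2.166 1.614 -0.431
endloop
endfacet
facet normal -0.987 -0.132 0.088
outer loop
vertex -3.854 -2.272 3.96
vertex -3.963 -1.019 4.619
vertex -3.985 -1.847 3.131
endloop
endfacet
facet normal 0.077 -0.882 -0.464
outer loop
vertex -2.297 -1.621 2.981
vertex -3.854 -2.272 3.96
vertex -3.985 -1.847 3.131
endloop
endfacet
facet normal -0.987 -0.132 0.088
outer loop
vertex -3.985 -1.847 3.131
vertex -3.963 -1.019 4.619
vertex -4.094 -0.594 3.791
endloop
endfacet
facet normal -0.139 0.452 -0.881
outer loop
vertex -4.094 -0.594 3.791
vertex -2.297 -1.621 2.981
vertex -3.985 -1.847 3.131
endloop
endfacet
facet normal 0.139 -0.451 0.881
outer loop
vertex -3.854 -2.272 3.96
vertex -2.275 -0.793 4.469
vertex -3.963 -1.019 4.619
endloop
endfacet
facet normal 0.077 -0.882 -0.465
outer loop
vertex -2.166 -2.046 3.809
vertex -3.854 -2.272 3.96
vertex -2.297 -1.621 2.981
endloop
endfacet
facet normal 0.139 -0.452 0.881
outer loop
vertex -2.166 -2.046 3.809
vertex -2.275 -0.793 4.469
vertex -3.854 -2.272 3.96
endloop
endfacet
facet normal -0.077 0.882 0.465
outer loop
vertex -3.963 -1.019 4.619
vertex -2.275 -0.793 4.469
vertex -4.094 -0.594 3.791
endloop
endfacet
facet normal -0.139 0.451 -0.881
outer loop
vertex -2.406 -0.368 3.64
vertex -2.297 -1.621 2.981
vertex -4.094 -0.594 3.791
endloop
endfacet
facet normal -0.077 0.882 0.464
outer loop
vertex -4.094 -0.594 3.791
vertex -2.275 -0.793 4.469
vertex -2.406 -0.368 3.64
endloop
endfacet
facet normal 0.987 0.132 -0.088
outer loop
vertex -2.406 -0.368 3.64
vertex -2.166 -2.046 3.809
vertex -2.297 -1.621 2.981
endloop
endfacet
facet normal 0.987 0.132 -0.088
outer loop
vertex -2.275 -0.793 4.469
vertex -2.166 -2.046 3.809
vertex -2.406 -0.368 3.64
endloop
endfacet

endsolid


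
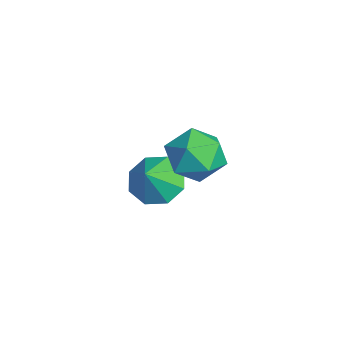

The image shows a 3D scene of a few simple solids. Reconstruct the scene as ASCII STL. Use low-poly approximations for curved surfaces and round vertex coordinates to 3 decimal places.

solid 
facet normal -0.561 0.367 -0.742
outer loop
vertex -1.326 -3.655 -2.791
vertex -1.887 -3.189 -2.136
vertex -1.076 -2.964 -2.638
endloop
endfacet
facet normal 0.942 -0.318 -0.103
outer loop
vertex -1.326 -3.655 -2.791
vertex -1.076 -2.964 -2.638
vertex -1.153 -3.671 -1.164
endloop
endfacet
facet normal -0.561 0.369 -0.741
outer loop
vertex -1.076 -2.964 -2.638
vertex -1.887 -3.189 -2.136
vertex -1.301 -2.406 -2.19
endloop
endfacet
facet normal 0.954 0.249 0.169
outer loop
vertex -1.076 -2.964 -2.638
vertex -1.301 -2.406 -2.19
vertex -1.153 -3.671 -1.164
endloop
endfacet
facet normal -0.561 0.368 -0.742
outer loop
vertex -1.301 -2.406 -2.19
vertex -1.887 -3.189 -2.136
vertex -1.869 -2.306 -1.711
endloop
endfacet
facet normal 0.594 0.548 0.590
outer loop
vertex -1.301 -2.406 -2.19
vertex -1.869 -2.306 -1.711
vertex -1.153 -3.671 -1.164
endloop
endfacet
facet normal -0.560 0.369 -0.742
outer loop
vertex -1.869 -2.306 -1.711
vertex -1.887 -3.189 -2.136
vertex -2.448 -2.723 -1.481
endloop
endfacet
facet normal 0.072 0.403 0.912
outer loop
vertex -1.869 -2.306 -1.711
vertex -2.448 -2.723 -1.481
vertex -1.153 -3.671 -1.164
endloop
endfacet
facet normal -0.560 0.368 -0.742
outer loop
vertex -2.448 -2.723 -1.481
vertex -1.887 -3.189 -2.136
vertex -2.699 -3.413 -1.634
endloop
endfacet
facet normal -0.305 -0.099 0.947
outer loop
vertex -2.448 -2.723 -1.481
vertex -2.699 -3.413 -1.634
vertex -1.153 -3.671 -1.164
endloop
endfacet
facet normal -0.560 0.368 -0.742
outer loop
vertex -2.699 -3.413 -1.634
vertex -1.887 -3.189 -2.136
vertex -2.474 -3.972 -2.081
endloop
endfacet
facet normal -0.316 -0.667 0.675
outer loop
vertex -2.699 -3.413 -1.634
vertex -2.474 -3.972 -2.081
vertex -1.153 -3.671 -1.164
endloop
endfacet
facet normal -0.560 0.368 -0.742
outer loop
vertex -2.474 -3.972 -2.081
vertex -1.887 -3.189 -2.136
vertex -1.905 -4.072 -2.56
endloop
endfacet
facet normal 0.044 -0.966 0.254
outer loop
vertex -2.474 -3.972 -2.081
vertex -1.905 -4.072 -2.56
vertex -1.153 -3.671 -1.164
endloop
endfacet
facet normal -0.561 0.368 -0.742
outer loop
vertex -1.905 -4.072 -2.56
vertex -1.887 -3.189 -2.136
vertex -1.326 -3.655 -2.791
endloop
endfacet
facet normal 0.565 -0.822 -0.068
outer loop
vertex -1.905 -4.072 -2.56
vertex -1.326 -3.655 -2.791
vertex -1.153 -3.671 -1.164
endloop
endfacet
facet normal 0.175 0.098 0.980
outer loop
vertex 1.526 -1.876 2.102
vertex 0.77 -2.561 2.306
vertex 1.747 -2.891 2.164
endloop
endfacet
facet normal 0.771 0.205 0.603
outer loop
vertex 1.526 -1.876 2.102
vertex 1.747 -2.891 2.164
vertex 2.177 -2.31 1.416
endloop
endfacet
facet normal 0.653 0.743 0.150
outer loop
vertex 1.526 -1.876 2.102
vertex 2.177 -2.31 1.416
vertex 1.467 -1.621 1.095
endloop
endfacet
facet normal -0.017 0.969 0.246
outer loop
vertex 1.526 -1.876 2.102
vertex 1.467 -1.621 1.095
vertex 0.597 -1.776 1.645
endloop
endfacet
facet normal -0.312 0.571 0.759
outer loop
vertex 1.526 -1.876 2.102
vertex 0.597 -1.776 1.645
vertex 0.77 -2.561 2.306
endloop
endfacet
facet normal 0.897 -0.384 0.218
outer loop
vertex 2.177 -2.31 1.416
vertex 1.747 -2.891 2.164
vertex 1.823 -3.264 1.195
endloop
endfacet
facet normal -0.067 -0.556 0.828
outer loop
vertex 1.747 -2.891 2.164
vertex 0.77 -2.561 2.306
vertex 0.953 -3.419 1.745
endloop
endfacet
facet normal -0.857 0.209 0.472
outer loop
vertex 0.77 -2.561 2.306
vertex 0.597 -1.776 1.645
vertex 0.243 -2.73 1.424
endloop
endfacet
facet normal -0.379 0.853 -0.358
outer loop
vertex 0.597 -1.776 1.645
vertex 1.467 -1.621 1.095
vertex 0.673 -2.149 0.676
endloop
endfacet
facet normal 0.705 0.487 -0.515
outer loop
vertex 1.467 -1.621 1.095
vertex 2.177 -2.31 1.416
vertex 1.65 -2.479 0.534
endloop
endfacet
facet normal 0.017 -0.969 -0.246
outer loop
vertex 0.894 -3.164 0.738
vertex 1.823 -3.264 1.195
vertex 0.953 -3.419 1.745
endloop
endfacet
facet normal -0.653 -0.743 -0.150
outer loop
vertex 0.894 -3.164 0.738
vertex 0.953 -3.419 1.745
vertex 0.243 -2.73 1.424
endloop
endfacet
facet normal -0.771 -0.205 -0.603
outer loop
vertex 0.894 -3.164 0.738
vertex 0.243 -2.73 1.424
vertex 0.673 -2.149 0.676
endloop
endfacet
facet normal -0.175 -0.098 -0.980
outer loop
vertex 0.894 -3.164 0.738
vertex 0.673 -2.149 0.676
vertex 1.65 -2.479 0.534
endloop
endfacet
facet normal 0.312 -0.571 -0.759
outer loop
vertex 0.894 -3.164 0.738
vertex 1.65 -2.479 0.534
vertex 1.823 -3.264 1.195
endloop
endfacet
facet normal 0.379 -0.853 0.358
outer loop
vertex 0.953 -3.419 1.745
vertex 1.823 -3.264 1.195
vertex 1.747 -2.891 2.164
endloop
endfacet
facet normal -0.705 -0.487 0.515
outer loop
vertex 0.243 -2.73 1.424
vertex 0.953 -3.419 1.745
vertex 0.77 -2.561 2.306
endloop
endfacet
facet normal -0.897 0.384 -0.218
outer loop
vertex 0.673 -2.149 0.676
vertex 0.243 -2.73 1.424
vertex 0.597 -1.776 1.645
endloop
endfacet
facet normal 0.067 0.556 -0.828
outer loop
vertex 1.65 -2.479 0.534
vertex 0.673 -2.149 0.676
vertex 1.467 -1.621 1.095
endloop
endfacet
facet normal 0.857 -0.209 -0.472
outer loop
vertex 1.823 -3.264 1.195
vertex 1.65 -2.479 0.534
vertex 2.177 -2.31 1.416
endloop
endfacet

endsolid


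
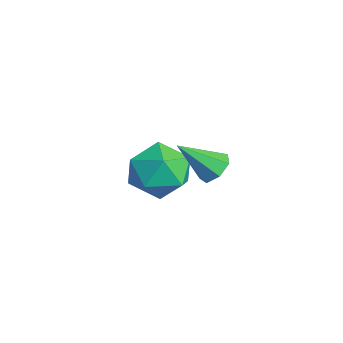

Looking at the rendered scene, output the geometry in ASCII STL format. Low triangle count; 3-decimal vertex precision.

solid 
facet normal 0.111 0.714 -0.691
outer loop
vertex 4.657 -1.053 -0.923
vertex 3.981 -1.017 -0.994
vertex 4.382 -0.669 -0.57
endloop
endfacet
facet normal 0.785 -0.006 0.619
outer loop
vertex 4.657 -1.053 -0.923
vertex 4.382 -0.669 -0.57
vertex 3.799 -2.203 0.154
endloop
endfacet
facet normal 0.111 0.714 -0.691
outer loop
vertex 4.382 -0.669 -0.57
vertex 3.981 -1.017 -0.994
vertex 3.806 -0.547 -0.536
endloop
endfacet
facet normal 0.135 0.381 0.915
outer loop
vertex 4.382 -0.669 -0.57
vertex 3.806 -0.547 -0.536
vertex 3.799 -2.203 0.154
endloop
endfacet
facet normal 0.111 0.714 -0.691
outer loop
vertex 3.806 -0.547 -0.536
vertex 3.981 -1.017 -0.994
vertex 3.362 -0.779 -0.847
endloop
endfacet
facet normal -0.647 0.296 0.703
outer loop
vertex 3.806 -0.547 -0.536
vertex 3.362 -0.779 -0.847
vertex 3.799 -2.203 0.154
endloop
endfacet
facet normal 0.110 0.713 -0.692
outer loop
vertex 3.362 -0.779 -0.847
vertex 3.981 -1.017 -0.994
vertex 3.384 -1.191 -1.268
endloop
endfacet
facet normal -0.970 -0.197 0.143
outer loop
vertex 3.362 -0.779 -0.847
vertex 3.384 -1.191 -1.268
vertex 3.799 -2.203 0.154
endloop
endfacet
facet normal 0.109 0.714 -0.691
outer loop
vertex 3.384 -1.191 -1.268
vertex 3.981 -1.017 -0.994
vertex 3.856 -1.472 -1.484
endloop
endfacet
facet normal -0.592 -0.728 -0.346
outer loop
vertex 3.384 -1.191 -1.268
vertex 3.856 -1.472 -1.484
vertex 3.799 -2.203 0.154
endloop
endfacet
facet normal 0.111 0.714 -0.691
outer loop
vertex 3.856 -1.472 -1.484
vertex 3.981 -1.017 -0.994
vertex 4.423 -1.411 -1.33
endloop
endfacet
facet normal 0.203 -0.897 -0.393
outer loop
vertex 3.856 -1.472 -1.484
vertex 4.423 -1.411 -1.33
vertex 3.799 -2.203 0.154
endloop
endfacet
facet normal 0.111 0.714 -0.692
outer loop
vertex 4.423 -1.411 -1.33
vertex 3.981 -1.017 -0.994
vertex 4.657 -1.053 -0.923
endloop
endfacet
facet normal 0.817 -0.575 0.036
outer loop
vertex 4.423 -1.411 -1.33
vertex 4.657 -1.053 -0.923
vertex 3.799 -2.203 0.154
endloop
endfacet
facet normal -0.452 0.659 0.601
outer loop
vertex -0.682 -1.13 -3.333
vertex -0.263 -1.762 -2.325
vertex 0.432 -0.833 -2.821
endloop
endfacet
facet normal -0.253 0.967 -0.010
outer loop
vertex -0.682 -1.13 -3.333
vertex 0.432 -0.833 -2.821
vertex 0.307 -0.879 -4.076
endloop
endfacet
facet normal -0.567 0.616 -0.547
outer loop
vertex -0.682 -1.13 -3.333
vertex 0.307 -0.879 -4.076
vertex -0.465 -1.837 -4.355
endloop
endfacet
facet normal -0.960 0.091 -0.267
outer loop
vertex -0.682 -1.13 -3.333
vertex -0.465 -1.837 -4.355
vertex -0.817 -2.383 -3.274
endloop
endfacet
facet normal -0.889 0.117 0.443
outer loop
vertex -0.682 -1.13 -3.333
vertex -0.817 -2.383 -3.274
vertex -0.263 -1.762 -2.325
endloop
endfacet
facet normal 0.454 0.888 -0.078
outer loop
vertex 0.307 -0.879 -4.076
vertex 0.432 -0.833 -2.821
vertex 1.337 -1.357 -3.526
endloop
endfacet
facet normal 0.132 0.388 0.912
outer loop
vertex 0.432 -0.833 -2.821
vertex -0.263 -1.762 -2.325
vertex 0.985 -1.903 -2.445
endloop
endfacet
facet normal -0.576 -0.488 0.656
outer loop
vertex -0.263 -1.762 -2.325
vertex -0.817 -2.383 -3.274
vertex 0.213 -2.861 -2.724
endloop
endfacet
facet normal -0.690 -0.530 -0.492
outer loop
vertex -0.817 -2.383 -3.274
vertex -0.465 -1.837 -4.355
vertex 0.088 -2.907 -3.979
endloop
endfacet
facet normal -0.055 0.320 -0.946
outer loop
vertex -0.465 -1.837 -4.355
vertex 0.307 -0.879 -4.076
vertex 0.783 -1.978 -4.475
endloop
endfacet
facet normal 0.960 -0.091 0.267
outer loop
vertex 1.202 -2.61 -3.467
vertex 1.337 -1.357 -3.526
vertex 0.985 -1.903 -2.445
endloop
endfacet
facet normal 0.567 -0.616 0.547
outer loop
vertex 1.202 -2.61 -3.467
vertex 0.985 -1.903 -2.445
vertex 0.213 -2.861 -2.724
endloop
endfacet
facet normal 0.253 -0.967 0.010
outer loop
vertex 1.202 -2.61 -3.467
vertex 0.213 -2.861 -2.724
vertex 0.088 -2.907 -3.979
endloop
endfacet
facet normal 0.452 -0.659 -0.601
outer loop
vertex 1.202 -2.61 -3.467
vertex 0.088 -2.907 -3.979
vertex 0.783 -1.978 -4.475
endloop
endfacet
facet normal 0.889 -0.117 -0.443
outer loop
vertex 1.202 -2.61 -3.467
vertex 0.783 -1.978 -4.475
vertex 1.337 -1.357 -3.526
endloop
endfacet
facet normal 0.690 0.530 0.492
outer loop
vertex 0.985 -1.903 -2.445
vertex 1.337 -1.357 -3.526
vertex 0.432 -0.833 -2.821
endloop
endfacet
facet normal 0.055 -0.320 0.946
outer loop
vertex 0.213 -2.861 -2.724
vertex 0.985 -1.903 -2.445
vertex -0.263 -1.762 -2.325
endloop
endfacet
facet normal -0.454 -0.888 0.078
outer loop
vertex 0.088 -2.907 -3.979
vertex 0.213 -2.861 -2.724
vertex -0.817 -2.383 -3.274
endloop
endfacet
facet normal -0.132 -0.388 -0.912
outer loop
vertex 0.783 -1.978 -4.475
vertex 0.088 -2.907 -3.979
vertex -0.465 -1.837 -4.355
endloop
endfacet
facet normal 0.576 0.488 -0.656
outer loop
vertex 1.337 -1.357 -3.526
vertex 0.783 -1.978 -4.475
vertex 0.307 -0.879 -4.076
endloop
endfacet

endsolid


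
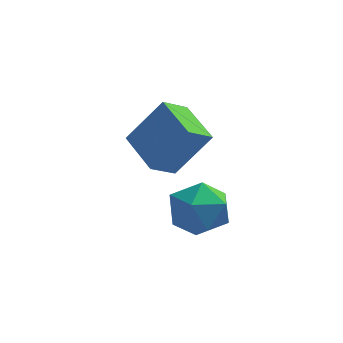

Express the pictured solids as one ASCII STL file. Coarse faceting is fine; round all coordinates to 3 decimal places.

solid 
facet normal 0.179 0.786 0.592
outer loop
vertex 2.985 -2.282 -1.431
vertex 3.418 -2.995 -0.615
vertex 4.123 -2.544 -1.428
endloop
endfacet
facet normal 0.224 0.970 -0.096
outer loop
vertex 2.985 -2.282 -1.431
vertex 4.123 -2.544 -1.428
vertex 3.534 -2.508 -2.436
endloop
endfacet
facet normal -0.402 0.821 -0.404
outer loop
vertex 2.985 -2.282 -1.431
vertex 3.534 -2.508 -2.436
vertex 2.466 -2.937 -2.245
endloop
endfacet
facet normal -0.833 0.545 0.092
outer loop
vertex 2.985 -2.282 -1.431
vertex 2.466 -2.937 -2.245
vertex 2.394 -3.238 -1.119
endloop
endfacet
facet normal -0.473 0.524 0.709
outer loop
vertex 2.985 -2.282 -1.431
vertex 2.394 -3.238 -1.119
vertex 3.418 -2.995 -0.615
endloop
endfacet
facet normal 0.723 0.562 -0.402
outer loop
vertex 3.534 -2.508 -2.436
vertex 4.123 -2.544 -1.428
vertex 4.306 -3.362 -2.241
endloop
endfacet
facet normal 0.652 0.264 0.711
outer loop
vertex 4.123 -2.544 -1.428
vertex 3.418 -2.995 -0.615
vertex 4.234 -3.663 -1.115
endloop
endfacet
facet normal -0.405 -0.161 0.900
outer loop
vertex 3.418 -2.995 -0.615
vertex 2.394 -3.238 -1.119
vertex 3.166 -4.092 -0.924
endloop
endfacet
facet normal -0.987 -0.125 -0.097
outer loop
vertex 2.394 -3.238 -1.119
vertex 2.466 -2.937 -2.245
vertex 2.577 -4.056 -1.932
endloop
endfacet
facet normal -0.290 0.321 -0.902
outer loop
vertex 2.466 -2.937 -2.245
vertex 3.534 -2.508 -2.436
vertex 3.282 -3.605 -2.745
endloop
endfacet
facet normal 0.833 -0.545 -0.092
outer loop
vertex 3.715 -4.318 -1.929
vertex 4.306 -3.362 -2.241
vertex 4.234 -3.663 -1.115
endloop
endfacet
facet normal 0.402 -0.821 0.404
outer loop
vertex 3.715 -4.318 -1.929
vertex 4.234 -3.663 -1.115
vertex 3.166 -4.092 -0.924
endloop
endfacet
facet normal -0.224 -0.970 0.096
outer loop
vertex 3.715 -4.318 -1.929
vertex 3.166 -4.092 -0.924
vertex 2.577 -4.056 -1.932
endloop
endfacet
facet normal -0.179 -0.786 -0.592
outer loop
vertex 3.715 -4.318 -1.929
vertex 2.577 -4.056 -1.932
vertex 3.282 -3.605 -2.745
endloop
endfacet
facet normal 0.473 -0.524 -0.709
outer loop
vertex 3.715 -4.318 -1.929
vertex 3.282 -3.605 -2.745
vertex 4.306 -3.362 -2.241
endloop
endfacet
facet normal 0.987 0.125 0.097
outer loop
vertex 4.234 -3.663 -1.115
vertex 4.306 -3.362 -2.241
vertex 4.123 -2.544 -1.428
endloop
endfacet
facet normal 0.290 -0.321 0.902
outer loop
vertex 3.166 -4.092 -0.924
vertex 4.234 -3.663 -1.115
vertex 3.418 -2.995 -0.615
endloop
endfacet
facet normal -0.723 -0.562 0.402
outer loop
vertex 2.577 -4.056 -1.932
vertex 3.166 -4.092 -0.924
vertex 2.394 -3.238 -1.119
endloop
endfacet
facet normal -0.652 -0.264 -0.711
outer loop
vertex 3.282 -3.605 -2.745
vertex 2.577 -4.056 -1.932
vertex 2.466 -2.937 -2.245
endloop
endfacet
facet normal 0.405 0.161 -0.900
outer loop
vertex 4.306 -3.362 -2.241
vertex 3.282 -3.605 -2.745
vertex 3.534 -2.508 -2.436
endloop
endfacet
facet normal -0.546 0.801 0.244
outer loop
vertex 1.766 0.46 0.854
vertex 2.512 1.177 0.171
vertex 0.543 0.137 -0.822
endloop
endfacet
facet normal -0.602 -0.578 0.551
outer loop
vertex 1.548 -1.337 -1.271
vertex 1.766 0.46 0.854
vertex 0.543 0.137 -0.822
endloop
endfacet
facet normal -0.547 0.801 0.245
outer loop
vertex 0.543 0.137 -0.822
vertex 2.512 1.177 0.171
vertex 1.288 0.854 -1.504
endloop
endfacet
facet normal -0.582 -0.154 -0.798
outer loop
vertex 1.288 0.854 -1.504
vertex 1.548 -1.337 -1.271
vertex 0.543 0.137 -0.822
endloop
endfacet
facet normal 0.583 0.154 0.798
outer loop
vertex 1.766 0.46 0.854
vertex 3.517 -0.297 -0.278
vertex 2.512 1.177 0.171
endloop
endfacet
facet normal -0.601 -0.579 0.551
outer loop
vertex 2.772 -1.014 0.404
vertex 1.766 0.46 0.854
vertex 1.548 -1.337 -1.271
endloop
endfacet
facet normal 0.583 0.154 0.798
outer loop
vertex 2.772 -1.014 0.404
vertex 3.517 -0.297 -0.278
vertex 1.766 0.46 0.854
endloop
endfacet
facet normal 0.602 0.578 -0.551
outer loop
vertex 2.512 1.177 0.171
vertex 3.517 -0.297 -0.278
vertex 1.288 0.854 -1.504
endloop
endfacet
facet normal -0.583 -0.154 -0.798
outer loop
vertex 2.294 -0.62 -1.954
vertex 1.548 -1.337 -1.271
vertex 1.288 0.854 -1.504
endloop
endfacet
facet normal 0.602 0.579 -0.551
outer loop
vertex 1.288 0.854 -1.504
vertex 3.517 -0.297 -0.278
vertex 2.294 -0.62 -1.954
endloop
endfacet
facet normal 0.546 -0.801 -0.245
outer loop
vertex 2.294 -0.62 -1.954
vertex 2.772 -1.014 0.404
vertex 1.548 -1.337 -1.271
endloop
endfacet
facet normal 0.547 -0.801 -0.245
outer loop
vertex 3.517 -0.297 -0.278
vertex 2.772 -1.014 0.404
vertex 2.294 -0.62 -1.954
endloop
endfacet

endsolid


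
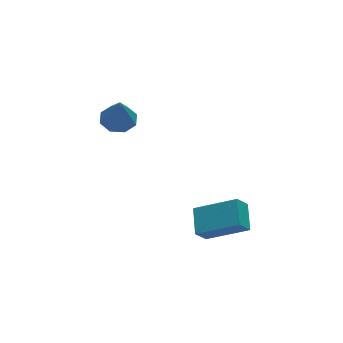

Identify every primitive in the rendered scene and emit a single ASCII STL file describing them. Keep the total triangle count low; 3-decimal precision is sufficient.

solid 
facet normal 0.024 0.185 -0.982
outer loop
vertex -1.478 3.578 0.541
vertex -2.313 3.668 0.538
vertex -1.66 4.184 0.651
endloop
endfacet
facet normal 0.840 0.158 0.520
outer loop
vertex -1.478 3.578 0.541
vertex -1.66 4.184 0.651
vertex -2.347 3.392 2.002
endloop
endfacet
facet normal 0.024 0.185 -0.982
outer loop
vertex -1.66 4.184 0.651
vertex -2.313 3.668 0.538
vertex -2.224 4.489 0.695
endloop
endfacet
facet normal 0.414 0.678 0.608
outer loop
vertex -1.66 4.184 0.651
vertex -2.224 4.489 0.695
vertex -2.347 3.392 2.002
endloop
endfacet
facet normal 0.023 0.185 -0.982
outer loop
vertex -2.224 4.489 0.695
vertex -2.313 3.668 0.538
vertex -2.841 4.312 0.647
endloop
endfacet
facet normal -0.263 0.751 0.606
outer loop
vertex -2.224 4.489 0.695
vertex -2.841 4.312 0.647
vertex -2.347 3.392 2.002
endloop
endfacet
facet normal 0.022 0.185 -0.983
outer loop
vertex -2.841 4.312 0.647
vertex -2.313 3.668 0.538
vertex -3.148 3.759 0.536
endloop
endfacet
facet normal -0.789 0.335 0.515
outer loop
vertex -2.841 4.312 0.647
vertex -3.148 3.759 0.536
vertex -2.347 3.392 2.002
endloop
endfacet
facet normal 0.023 0.186 -0.982
outer loop
vertex -3.148 3.759 0.536
vertex -2.313 3.668 0.538
vertex -2.966 3.152 0.425
endloop
endfacet
facet normal -0.861 -0.329 0.388
outer loop
vertex -3.148 3.759 0.536
vertex -2.966 3.152 0.425
vertex -2.347 3.392 2.002
endloop
endfacet
facet normal 0.023 0.186 -0.982
outer loop
vertex -2.966 3.152 0.425
vertex -2.313 3.668 0.538
vertex -2.401 2.848 0.381
endloop
endfacet
facet normal -0.434 -0.850 0.300
outer loop
vertex -2.966 3.152 0.425
vertex -2.401 2.848 0.381
vertex -2.347 3.392 2.002
endloop
endfacet
facet normal 0.024 0.186 -0.982
outer loop
vertex -2.401 2.848 0.381
vertex -2.313 3.668 0.538
vertex -1.785 3.024 0.429
endloop
endfacet
facet normal 0.240 -0.923 0.302
outer loop
vertex -2.401 2.848 0.381
vertex -1.785 3.024 0.429
vertex -2.347 3.392 2.002
endloop
endfacet
facet normal 0.024 0.186 -0.982
outer loop
vertex -1.785 3.024 0.429
vertex -2.313 3.668 0.538
vertex -1.478 3.578 0.541
endloop
endfacet
facet normal 0.768 -0.505 0.393
outer loop
vertex -1.785 3.024 0.429
vertex -1.478 3.578 0.541
vertex -2.347 3.392 2.002
endloop
endfacet
facet normal -0.591 -0.071 0.803
outer loop
vertex 0.223 -2.665 -2.249
vertex 0.719 -1.523 -1.783
vertex -1.3 -1.585 -3.274
endloop
endfacet
facet normal -0.373 -0.859 -0.351
outer loop
vertex -0.739 -1.517 -4.037
vertex 0.223 -2.665 -2.249
vertex -1.3 -1.585 -3.274
endloop
endfacet
facet normal -0.591 -0.072 0.803
outer loop
vertex -1.3 -1.585 -3.274
vertex 0.719 -1.523 -1.783
vertex -0.804 -0.443 -2.807
endloop
endfacet
facet normal -0.715 0.507 -0.481
outer loop
vertex -0.804 -0.443 -2.807
vertex -0.739 -1.517 -4.037
vertex -1.3 -1.585 -3.274
endloop
endfacet
facet normal 0.715 -0.507 0.481
outer loop
vertex 0.223 -2.665 -2.249
vertex 1.28 -1.455 -2.546
vertex 0.719 -1.523 -1.783
endloop
endfacet
facet normal -0.373 -0.859 -0.351
outer loop
vertex 0.784 -2.597 -3.013
vertex 0.223 -2.665 -2.249
vertex -0.739 -1.517 -4.037
endloop
endfacet
facet normal 0.716 -0.507 0.480
outer loop
vertex 0.784 -2.597 -3.013
vertex 1.28 -1.455 -2.546
vertex 0.223 -2.665 -2.249
endloop
endfacet
facet normal 0.373 0.859 0.351
outer loop
vertex 0.719 -1.523 -1.783
vertex 1.28 -1.455 -2.546
vertex -0.804 -0.443 -2.807
endloop
endfacet
facet normal -0.716 0.507 -0.480
outer loop
vertex -0.243 -0.375 -3.571
vertex -0.739 -1.517 -4.037
vertex -0.804 -0.443 -2.807
endloop
endfacet
facet normal 0.373 0.859 0.351
outer loop
vertex -0.804 -0.443 -2.807
vertex 1.28 -1.455 -2.546
vertex -0.243 -0.375 -3.571
endloop
endfacet
facet normal 0.591 0.071 -0.804
outer loop
vertex -0.243 -0.375 -3.571
vertex 0.784 -2.597 -3.013
vertex -0.739 -1.517 -4.037
endloop
endfacet
facet normal 0.591 0.072 -0.803
outer loop
vertex 1.28 -1.455 -2.546
vertex 0.784 -2.597 -3.013
vertex -0.243 -0.375 -3.571
endloop
endfacet

endsolid


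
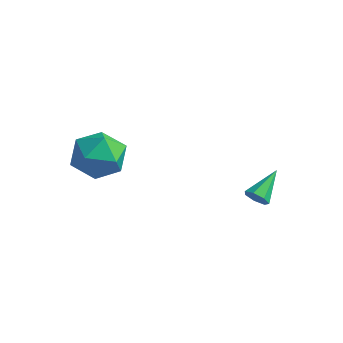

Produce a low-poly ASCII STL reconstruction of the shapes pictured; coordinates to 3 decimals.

solid 
facet normal 0.036 -0.880 -0.473
outer loop
vertex 4.277 0.007 -0.199
vertex 3.838 0.142 -0.483
vertex 4.357 0.228 -0.604
endloop
endfacet
facet normal 0.928 0.218 0.302
outer loop
vertex 4.277 0.007 -0.199
vertex 4.357 0.228 -0.604
vertex 3.782 1.498 0.243
endloop
endfacet
facet normal 0.036 -0.881 -0.472
outer loop
vertex 4.357 0.228 -0.604
vertex 3.838 0.142 -0.483
vertex 4.047 0.384 -0.919
endloop
endfacet
facet normal 0.703 0.586 -0.402
outer loop
vertex 4.357 0.228 -0.604
vertex 4.047 0.384 -0.919
vertex 3.782 1.498 0.243
endloop
endfacet
facet normal 0.037 -0.881 -0.471
outer loop
vertex 4.047 0.384 -0.919
vertex 3.838 0.142 -0.483
vertex 3.579 0.357 -0.905
endloop
endfacet
facet normal -0.062 0.713 -0.698
outer loop
vertex 4.047 0.384 -0.919
vertex 3.579 0.357 -0.905
vertex 3.782 1.498 0.243
endloop
endfacet
facet normal 0.038 -0.881 -0.472
outer loop
vertex 3.579 0.357 -0.905
vertex 3.838 0.142 -0.483
vertex 3.306 0.168 -0.574
endloop
endfacet
facet normal -0.786 0.503 -0.361
outer loop
vertex 3.579 0.357 -0.905
vertex 3.306 0.168 -0.574
vertex 3.782 1.498 0.243
endloop
endfacet
facet normal 0.038 -0.881 -0.471
outer loop
vertex 3.306 0.168 -0.574
vertex 3.838 0.142 -0.483
vertex 3.434 -0.04 -0.175
endloop
endfacet
facet normal -0.927 0.113 0.356
outer loop
vertex 3.306 0.168 -0.574
vertex 3.434 -0.04 -0.175
vertex 3.782 1.498 0.243
endloop
endfacet
facet normal 0.036 -0.880 -0.473
outer loop
vertex 3.434 -0.04 -0.175
vertex 3.838 0.142 -0.483
vertex 3.866 -0.112 -0.008
endloop
endfacet
facet normal -0.379 -0.162 0.911
outer loop
vertex 3.434 -0.04 -0.175
vertex 3.866 -0.112 -0.008
vertex 3.782 1.498 0.243
endloop
endfacet
facet normal 0.035 -0.880 -0.473
outer loop
vertex 3.866 -0.112 -0.008
vertex 3.838 0.142 -0.483
vertex 4.277 0.007 -0.199
endloop
endfacet
facet normal 0.446 -0.115 0.888
outer loop
vertex 3.866 -0.112 -0.008
vertex 4.277 0.007 -0.199
vertex 3.782 1.498 0.243
endloop
endfacet
facet normal -0.392 0.203 0.898
outer loop
vertex -1.0 -2.928 2.847
vertex -1.279 -4.043 2.977
vertex -0.25 -3.658 3.339
endloop
endfacet
facet normal 0.143 0.650 0.747
outer loop
vertex -1.0 -2.928 2.847
vertex -0.25 -3.658 3.339
vertex 0.124 -2.869 2.581
endloop
endfacet
facet normal -0.019 0.990 0.140
outer loop
vertex -1.0 -2.928 2.847
vertex 0.124 -2.869 2.581
vertex -0.673 -2.767 1.749
endloop
endfacet
facet normal -0.653 0.753 -0.084
outer loop
vertex -1.0 -2.928 2.847
vertex -0.673 -2.767 1.749
vertex -1.54 -3.492 1.994
endloop
endfacet
facet normal -0.884 0.266 0.384
outer loop
vertex -1.0 -2.928 2.847
vertex -1.54 -3.492 1.994
vertex -1.279 -4.043 2.977
endloop
endfacet
facet normal 0.730 0.261 0.632
outer loop
vertex 0.124 -2.869 2.581
vertex -0.25 -3.658 3.339
vertex 0.54 -3.948 2.546
endloop
endfacet
facet normal -0.135 -0.463 0.876
outer loop
vertex -0.25 -3.658 3.339
vertex -1.279 -4.043 2.977
vertex -0.327 -4.673 2.791
endloop
endfacet
facet normal -0.932 -0.361 0.045
outer loop
vertex -1.279 -4.043 2.977
vertex -1.54 -3.492 1.994
vertex -1.124 -4.571 1.959
endloop
endfacet
facet normal -0.558 0.427 -0.712
outer loop
vertex -1.54 -3.492 1.994
vertex -0.673 -2.767 1.749
vertex -0.75 -3.782 1.201
endloop
endfacet
facet normal 0.469 0.811 -0.349
outer loop
vertex -0.673 -2.767 1.749
vertex 0.124 -2.869 2.581
vertex 0.279 -3.397 1.563
endloop
endfacet
facet normal 0.653 -0.753 0.084
outer loop
vertex -0.0 -4.512 1.693
vertex 0.54 -3.948 2.546
vertex -0.327 -4.673 2.791
endloop
endfacet
facet normal 0.019 -0.990 -0.140
outer loop
vertex -0.0 -4.512 1.693
vertex -0.327 -4.673 2.791
vertex -1.124 -4.571 1.959
endloop
endfacet
facet normal -0.143 -0.650 -0.747
outer loop
vertex -0.0 -4.512 1.693
vertex -1.124 -4.571 1.959
vertex -0.75 -3.782 1.201
endloop
endfacet
facet normal 0.392 -0.203 -0.898
outer loop
vertex -0.0 -4.512 1.693
vertex -0.75 -3.782 1.201
vertex 0.279 -3.397 1.563
endloop
endfacet
facet normal 0.884 -0.266 -0.384
outer loop
vertex -0.0 -4.512 1.693
vertex 0.279 -3.397 1.563
vertex 0.54 -3.948 2.546
endloop
endfacet
facet normal 0.558 -0.427 0.712
outer loop
vertex -0.327 -4.673 2.791
vertex 0.54 -3.948 2.546
vertex -0.25 -3.658 3.339
endloop
endfacet
facet normal -0.469 -0.811 0.349
outer loop
vertex -1.124 -4.571 1.959
vertex -0.327 -4.673 2.791
vertex -1.279 -4.043 2.977
endloop
endfacet
facet normal -0.730 -0.261 -0.632
outer loop
vertex -0.75 -3.782 1.201
vertex -1.124 -4.571 1.959
vertex -1.54 -3.492 1.994
endloop
endfacet
facet normal 0.135 0.463 -0.876
outer loop
vertex 0.279 -3.397 1.563
vertex -0.75 -3.782 1.201
vertex -0.673 -2.767 1.749
endloop
endfacet
facet normal 0.932 0.361 -0.045
outer loop
vertex 0.54 -3.948 2.546
vertex 0.279 -3.397 1.563
vertex 0.124 -2.869 2.581
endloop
endfacet

endsolid


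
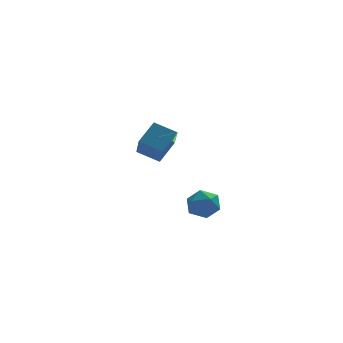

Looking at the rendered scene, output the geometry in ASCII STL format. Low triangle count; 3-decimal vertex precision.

solid 
facet normal -0.554 -0.546 -0.628
outer loop
vertex 0.322 1.833 1.026
vertex 0.343 3.325 -0.29
vertex 1.537 1.288 0.428
endloop
endfacet
facet normal -0.011 -0.750 0.662
outer loop
vertex 2.457 2.195 1.47
vertex 0.322 1.833 1.026
vertex 1.537 1.288 0.428
endloop
endfacet
facet normal -0.555 -0.546 -0.628
outer loop
vertex 1.537 1.288 0.428
vertex 0.343 3.325 -0.29
vertex 1.558 2.78 -0.889
endloop
endfacet
facet normal 0.832 -0.373 -0.410
outer loop
vertex 1.558 2.78 -0.889
vertex 2.457 2.195 1.47
vertex 1.537 1.288 0.428
endloop
endfacet
facet normal -0.832 0.373 0.410
outer loop
vertex 0.322 1.833 1.026
vertex 1.263 4.232 0.752
vertex 0.343 3.325 -0.29
endloop
endfacet
facet normal -0.010 -0.750 0.661
outer loop
vertex 1.242 2.74 2.069
vertex 0.322 1.833 1.026
vertex 2.457 2.195 1.47
endloop
endfacet
facet normal -0.832 0.373 0.410
outer loop
vertex 1.242 2.74 2.069
vertex 1.263 4.232 0.752
vertex 0.322 1.833 1.026
endloop
endfacet
facet normal 0.010 0.750 -0.662
outer loop
vertex 0.343 3.325 -0.29
vertex 1.263 4.232 0.752
vertex 1.558 2.78 -0.889
endloop
endfacet
facet normal 0.832 -0.373 -0.410
outer loop
vertex 2.478 3.687 0.154
vertex 2.457 2.195 1.47
vertex 1.558 2.78 -0.889
endloop
endfacet
facet normal 0.011 0.750 -0.662
outer loop
vertex 1.558 2.78 -0.889
vertex 1.263 4.232 0.752
vertex 2.478 3.687 0.154
endloop
endfacet
facet normal 0.555 0.546 0.628
outer loop
vertex 2.478 3.687 0.154
vertex 1.242 2.74 2.069
vertex 2.457 2.195 1.47
endloop
endfacet
facet normal 0.554 0.546 0.628
outer loop
vertex 1.263 4.232 0.752
vertex 1.242 2.74 2.069
vertex 2.478 3.687 0.154
endloop
endfacet
facet normal -0.361 0.697 0.620
outer loop
vertex 3.176 -2.796 -1.251
vertex 2.271 -3.216 -1.305
vertex 2.916 -3.508 -0.601
endloop
endfacet
facet normal 0.328 0.569 0.754
outer loop
vertex 3.176 -2.796 -1.251
vertex 2.916 -3.508 -0.601
vertex 3.832 -3.507 -1.0
endloop
endfacet
facet normal 0.698 0.699 0.157
outer loop
vertex 3.176 -2.796 -1.251
vertex 3.832 -3.507 -1.0
vertex 3.753 -3.214 -1.952
endloop
endfacet
facet normal 0.237 0.908 -0.346
outer loop
vertex 3.176 -2.796 -1.251
vertex 3.753 -3.214 -1.952
vertex 2.788 -3.034 -2.141
endloop
endfacet
facet normal -0.417 0.907 -0.061
outer loop
vertex 3.176 -2.796 -1.251
vertex 2.788 -3.034 -2.141
vertex 2.271 -3.216 -1.305
endloop
endfacet
facet normal 0.396 -0.124 0.910
outer loop
vertex 3.832 -3.507 -1.0
vertex 2.916 -3.508 -0.601
vertex 3.332 -4.366 -0.899
endloop
endfacet
facet normal -0.717 0.084 0.692
outer loop
vertex 2.916 -3.508 -0.601
vertex 2.271 -3.216 -1.305
vertex 2.367 -4.186 -1.088
endloop
endfacet
facet normal -0.809 0.423 -0.408
outer loop
vertex 2.271 -3.216 -1.305
vertex 2.788 -3.034 -2.141
vertex 2.288 -3.893 -2.04
endloop
endfacet
facet normal 0.250 0.423 -0.871
outer loop
vertex 2.788 -3.034 -2.141
vertex 3.753 -3.214 -1.952
vertex 3.204 -3.892 -2.439
endloop
endfacet
facet normal 0.995 0.086 -0.056
outer loop
vertex 3.753 -3.214 -1.952
vertex 3.832 -3.507 -1.0
vertex 3.849 -4.184 -1.735
endloop
endfacet
facet normal -0.237 -0.908 0.346
outer loop
vertex 2.944 -4.604 -1.789
vertex 3.332 -4.366 -0.899
vertex 2.367 -4.186 -1.088
endloop
endfacet
facet normal -0.698 -0.699 -0.157
outer loop
vertex 2.944 -4.604 -1.789
vertex 2.367 -4.186 -1.088
vertex 2.288 -3.893 -2.04
endloop
endfacet
facet normal -0.328 -0.569 -0.754
outer loop
vertex 2.944 -4.604 -1.789
vertex 2.288 -3.893 -2.04
vertex 3.204 -3.892 -2.439
endloop
endfacet
facet normal 0.361 -0.697 -0.620
outer loop
vertex 2.944 -4.604 -1.789
vertex 3.204 -3.892 -2.439
vertex 3.849 -4.184 -1.735
endloop
endfacet
facet normal 0.417 -0.907 0.061
outer loop
vertex 2.944 -4.604 -1.789
vertex 3.849 -4.184 -1.735
vertex 3.332 -4.366 -0.899
endloop
endfacet
facet normal -0.250 -0.423 0.871
outer loop
vertex 2.367 -4.186 -1.088
vertex 3.332 -4.366 -0.899
vertex 2.916 -3.508 -0.601
endloop
endfacet
facet normal -0.995 -0.086 0.056
outer loop
vertex 2.288 -3.893 -2.04
vertex 2.367 -4.186 -1.088
vertex 2.271 -3.216 -1.305
endloop
endfacet
facet normal -0.396 0.124 -0.910
outer loop
vertex 3.204 -3.892 -2.439
vertex 2.288 -3.893 -2.04
vertex 2.788 -3.034 -2.141
endloop
endfacet
facet normal 0.717 -0.084 -0.692
outer loop
vertex 3.849 -4.184 -1.735
vertex 3.204 -3.892 -2.439
vertex 3.753 -3.214 -1.952
endloop
endfacet
facet normal 0.809 -0.423 0.408
outer loop
vertex 3.332 -4.366 -0.899
vertex 3.849 -4.184 -1.735
vertex 3.832 -3.507 -1.0
endloop
endfacet

endsolid
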